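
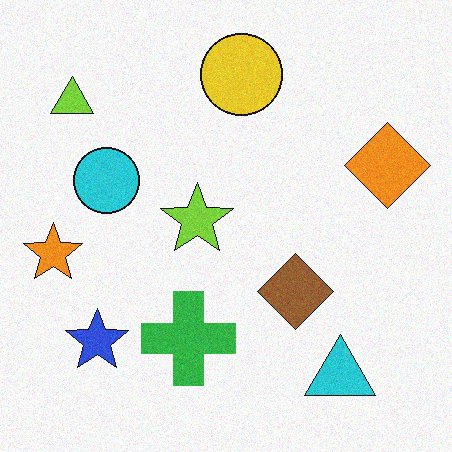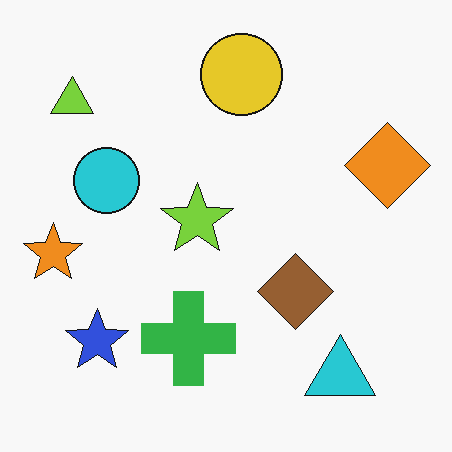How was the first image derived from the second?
The first image is the second degraded with a light layer of grain.

Random speckle covers the whole image, including the flat background.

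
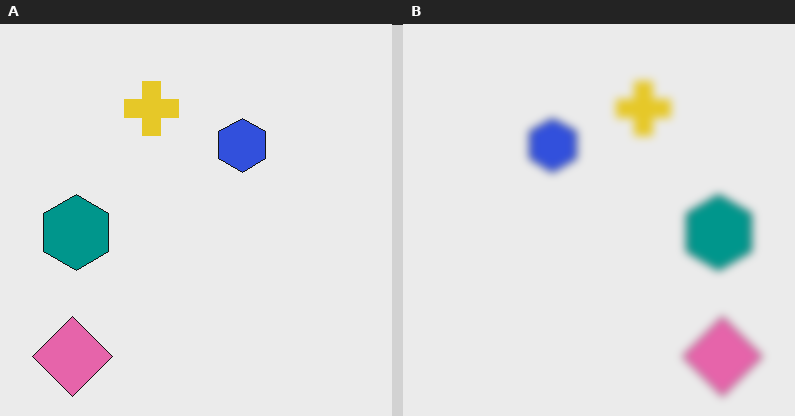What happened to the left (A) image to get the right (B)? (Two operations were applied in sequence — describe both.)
The right (B) image is the left (A) noticeably gaussian-blurred, then flipped horizontally (left ↔ right).

Shape edges and outlines are uniformly softened across the whole image. The pink diamond is in the bottom-left of the left (A) image and the bottom-right of the right (B) — shapes on opposite sides of the vertical midline have swapped in a mirror flip.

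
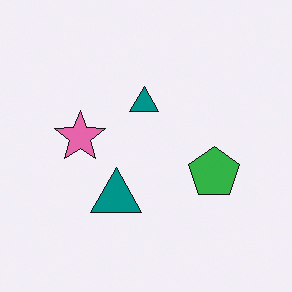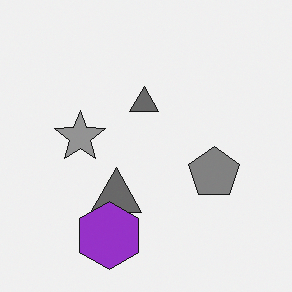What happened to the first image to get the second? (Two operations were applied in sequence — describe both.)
It was converted to grayscale, then overlaid with an additional purple hexagon.

All color is removed — every shape is now a shade of grey. A purple hexagon appears in the second image that is absent from the first.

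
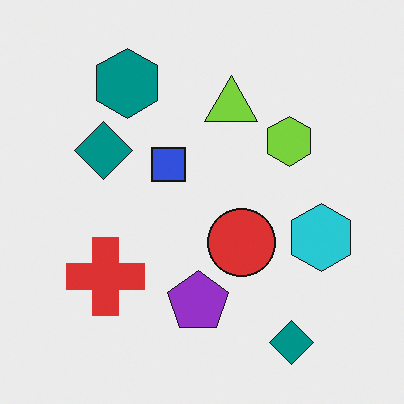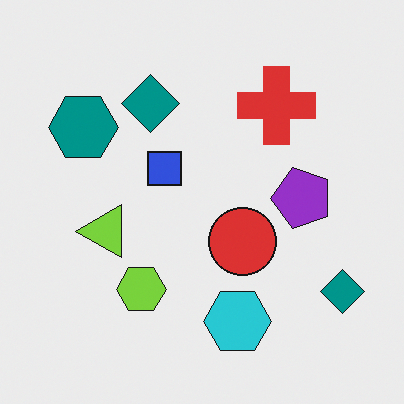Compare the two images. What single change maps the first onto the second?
This is the original image transposed (reflected across the top-left ↔ bottom-right diagonal).

Shapes have swapped their row and column positions — what was in the top-right is now in the bottom-left — a diagonal reflection.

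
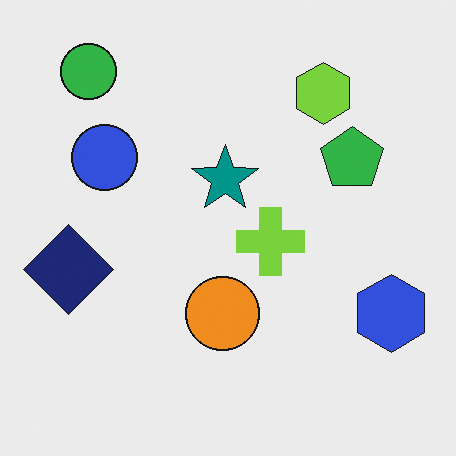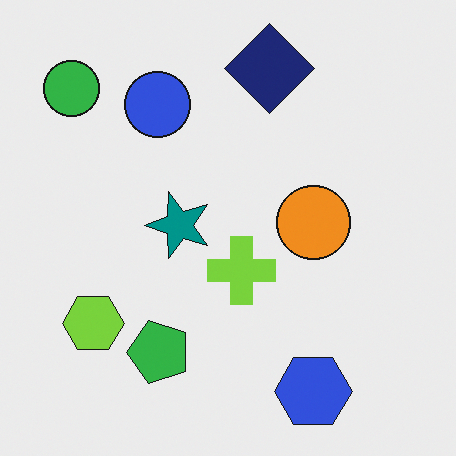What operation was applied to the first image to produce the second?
The image was transposed (reflected across the top-left ↔ bottom-right diagonal).

Shapes have swapped their row and column positions — what was in the top-right is now in the bottom-left — a diagonal reflection.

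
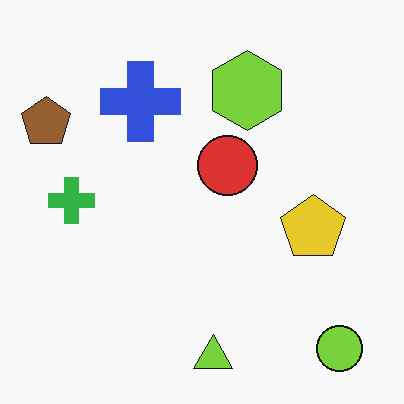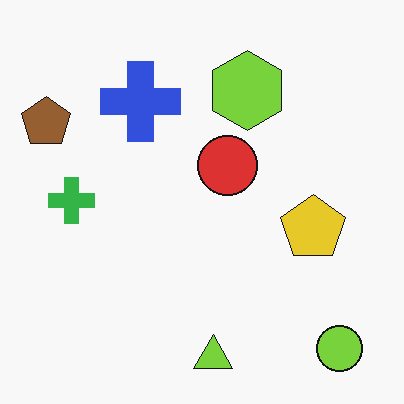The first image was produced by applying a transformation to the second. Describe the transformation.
The transformation is: JPEG-compressed with visible artifacts.

Blocky 8×8 compression artifacts appear around shape edges and the flat background shows ringing — characteristic JPEG degradation.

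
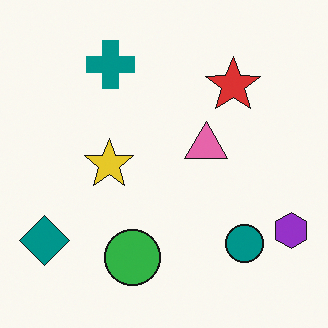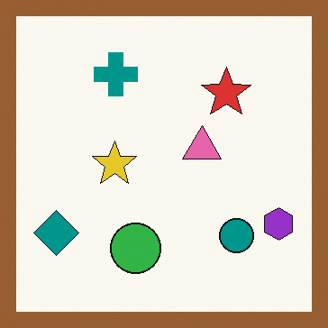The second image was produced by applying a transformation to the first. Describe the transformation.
It was framed with a brown border.

A solid brown frame runs around the edge of the second image, with the content slightly shrunk inside it.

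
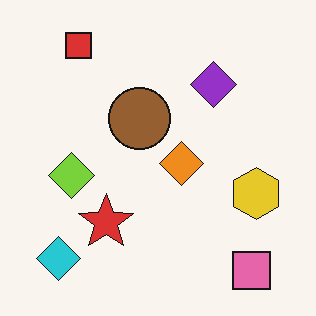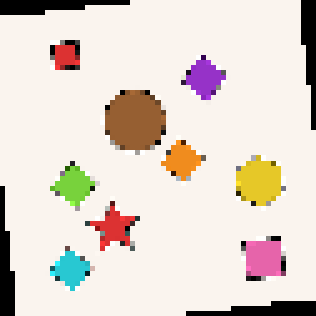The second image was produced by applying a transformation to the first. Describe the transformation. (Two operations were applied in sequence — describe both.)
The image was rotated counter-clockwise by a slight angle, then lightly pixelated (a mild mosaic effect).

Every shape is tilted by the same angle and the image corners show triangular fill wedges — a whole-image rotation by a non-right angle. Shapes are reduced to large square blocks; fine edges and outlines are lost — a downscale-then-upscale (mosaic) effect.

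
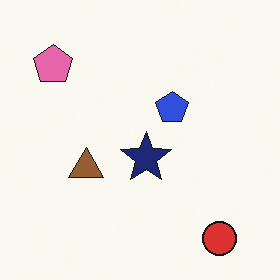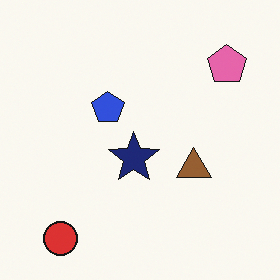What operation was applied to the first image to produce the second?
The transformation is: flipped horizontally (left ↔ right).

The pink pentagon is in the top-left of the first image and the top-right of the second — shapes on opposite sides of the vertical midline have swapped in a mirror flip.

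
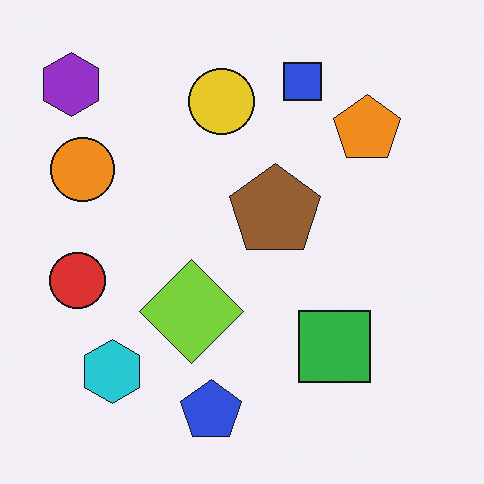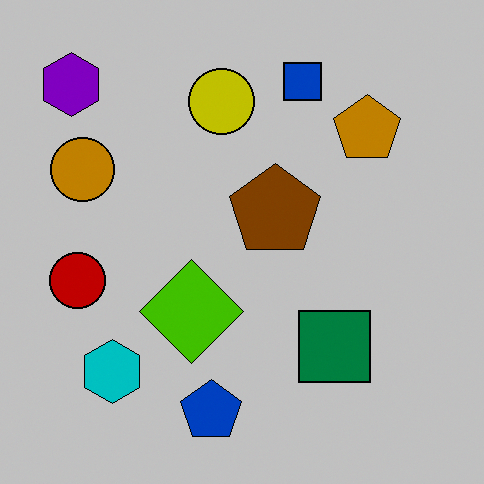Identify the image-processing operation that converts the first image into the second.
The second image is the first aggressively posterized.

Each flat color has snapped to a coarser quantized level — most visibly, the near-white background has dropped to a flat grey.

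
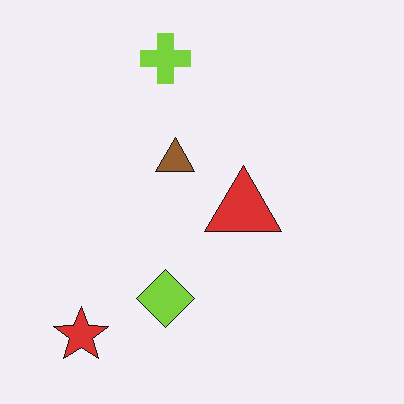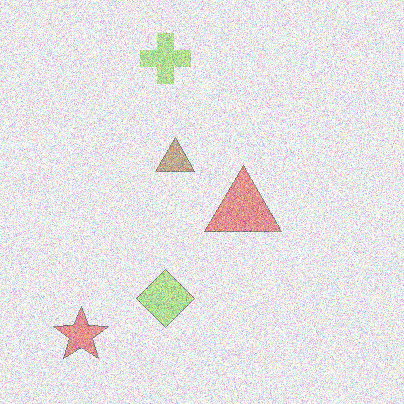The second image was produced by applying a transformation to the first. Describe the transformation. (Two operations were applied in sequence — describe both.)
The image was washed out (contrast reduced), then degraded with a thick layer of grain.

Tones are pushed toward mid-grey across the whole image — a global contrast change. Random speckle covers the whole image, including the flat background.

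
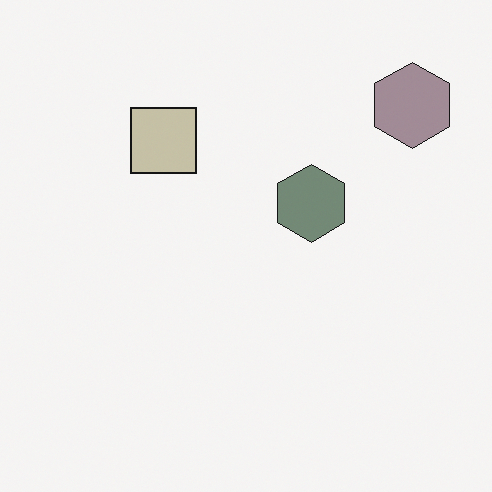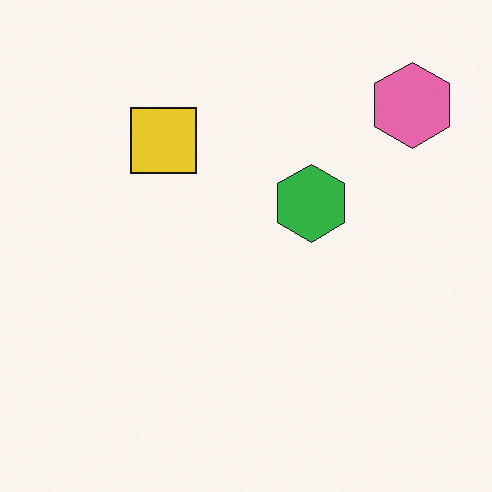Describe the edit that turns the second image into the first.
This is the original image made much more muted (saturation change).

All colors are more muted and greyish — a global saturation change.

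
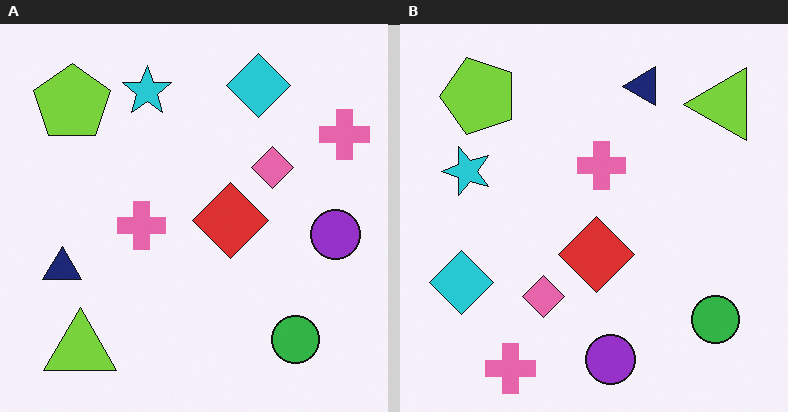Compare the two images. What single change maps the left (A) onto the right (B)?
This is the original image transposed (reflected across the top-left ↔ bottom-right diagonal).

Shapes have swapped their row and column positions — what was in the top-right is now in the bottom-left — a diagonal reflection.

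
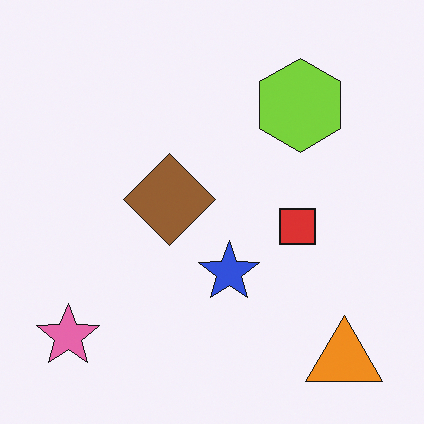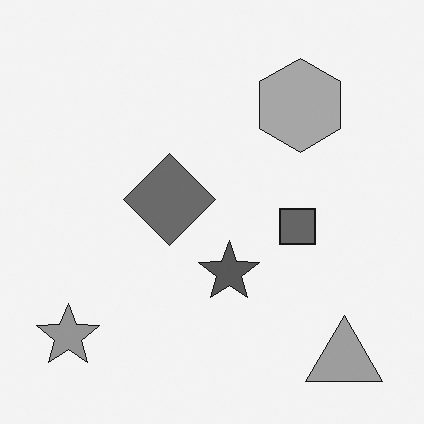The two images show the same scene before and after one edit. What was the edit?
The transformation is: converted to grayscale.

All color is removed — every shape is now a shade of grey.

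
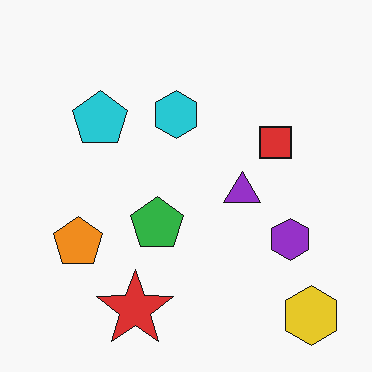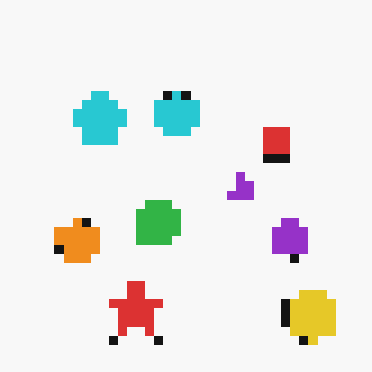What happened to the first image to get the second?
The transformation is: heavily pixelated into large blocks.

Shapes are reduced to large square blocks; fine edges and outlines are lost — a downscale-then-upscale (mosaic) effect.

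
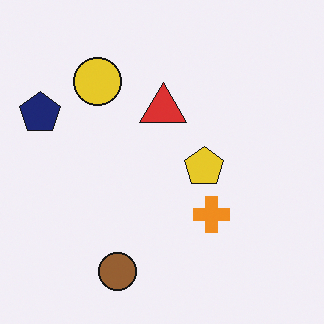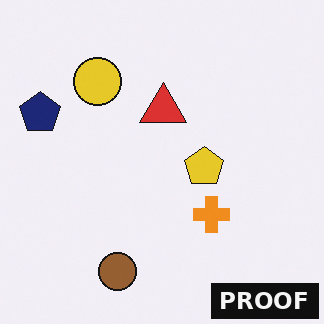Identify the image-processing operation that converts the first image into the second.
The transformation is: watermarked with the text "PROOF" in the lower-right corner.

A dark label reading "PROOF" appears in the lower-right corner.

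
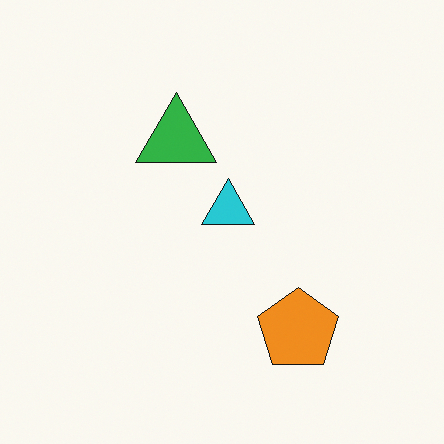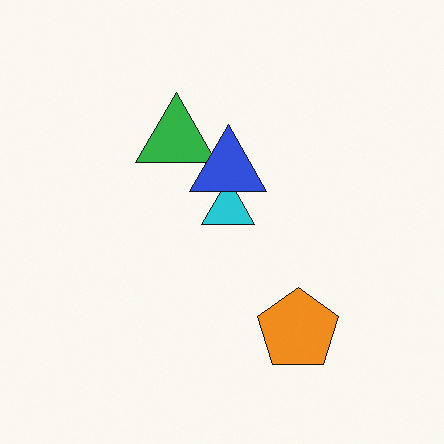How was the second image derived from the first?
It was overlaid with an additional blue triangle.

A blue triangle appears in the second image that is absent from the first.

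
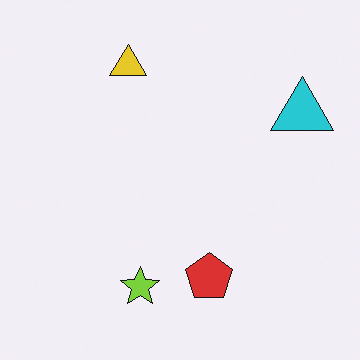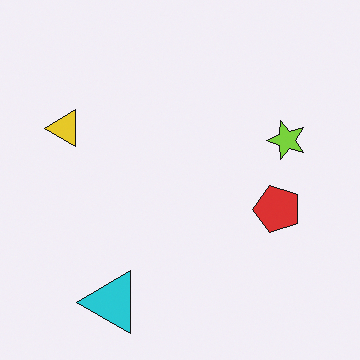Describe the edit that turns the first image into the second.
The transformation is: transposed (reflected across the top-left ↔ bottom-right diagonal).

Shapes have swapped their row and column positions — what was in the top-right is now in the bottom-left — a diagonal reflection.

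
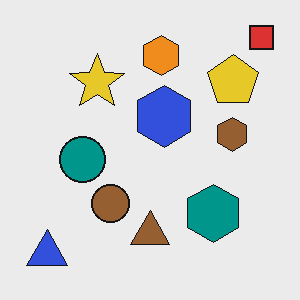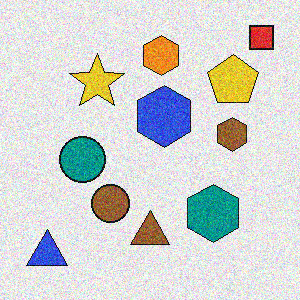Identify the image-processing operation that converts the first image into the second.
It was degraded with visible gaussian noise.

Random speckle covers the whole image, including the flat background.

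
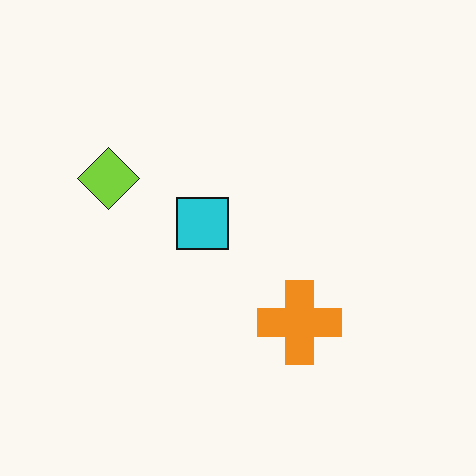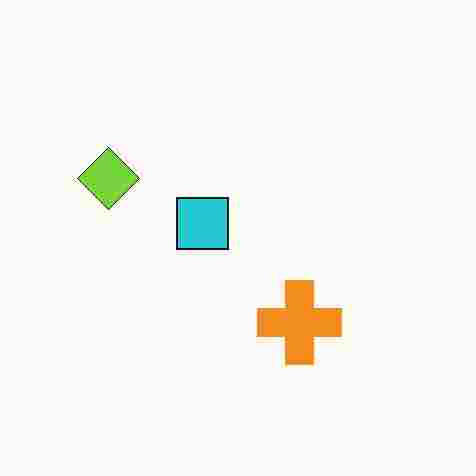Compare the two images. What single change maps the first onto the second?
It was degraded with heavy JPEG compression.

Blocky 8×8 compression artifacts appear around shape edges and the flat background shows ringing — characteristic JPEG degradation.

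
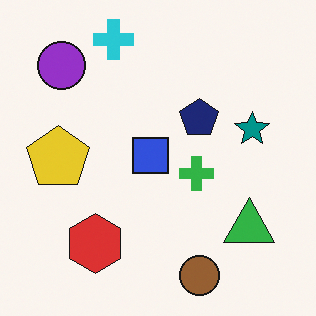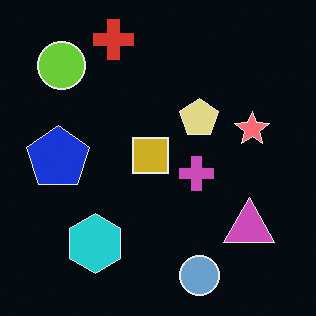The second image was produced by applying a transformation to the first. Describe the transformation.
The image was color-inverted (negative).

The light background has become dark and every shape's color is its complement — a photographic negative.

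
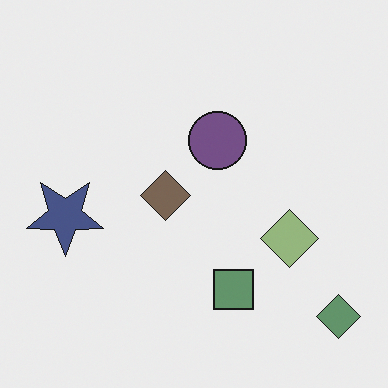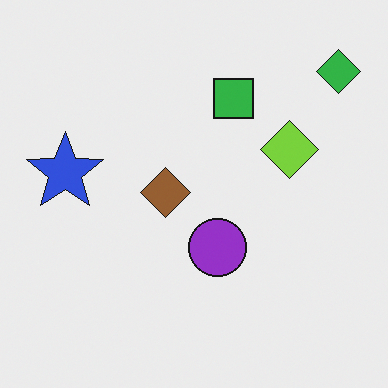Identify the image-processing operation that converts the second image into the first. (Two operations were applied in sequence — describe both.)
The first image is the second made much more muted (saturation change), then flipped vertically (top ↔ bottom).

All colors are more muted and greyish — a global saturation change. The green diamond is in the top-right of the second image and the bottom-right of the first — shapes on opposite sides of the horizontal midline have swapped in a mirror flip.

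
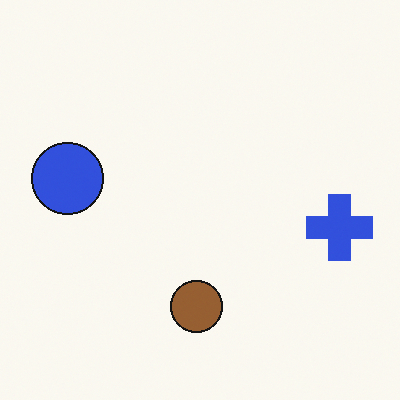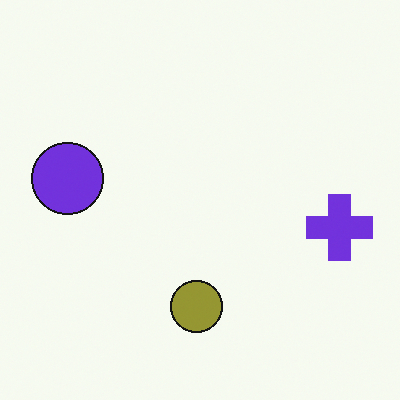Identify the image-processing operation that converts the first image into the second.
The image was hue-shifted by a small amount.

Every shape's color has rotated by the same amount around the hue wheel — a uniform hue shift.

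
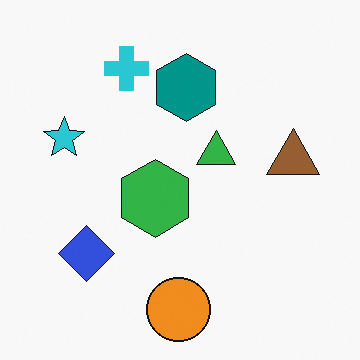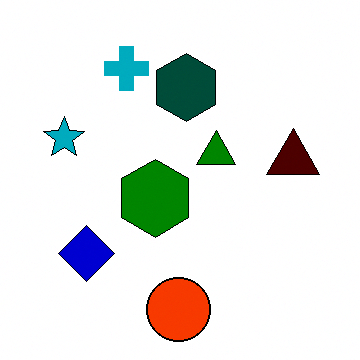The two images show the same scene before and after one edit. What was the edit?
This is the original image boosted in contrast.

Tones are pushed away from mid-grey across the whole image — a global contrast change.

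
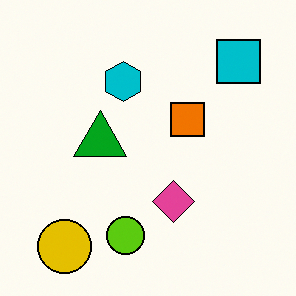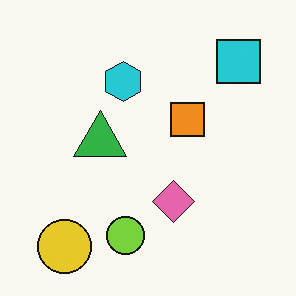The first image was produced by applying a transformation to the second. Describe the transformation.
Given slightly increased contrast.

Tones are pushed away from mid-grey across the whole image — a global contrast change.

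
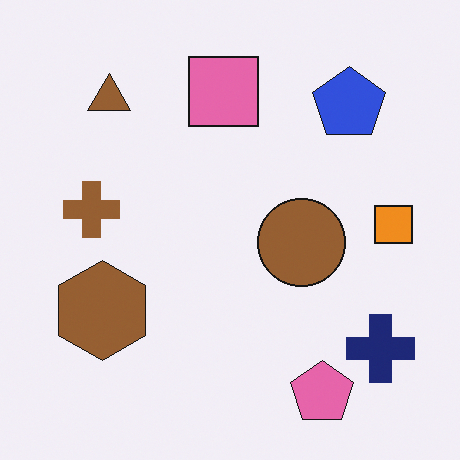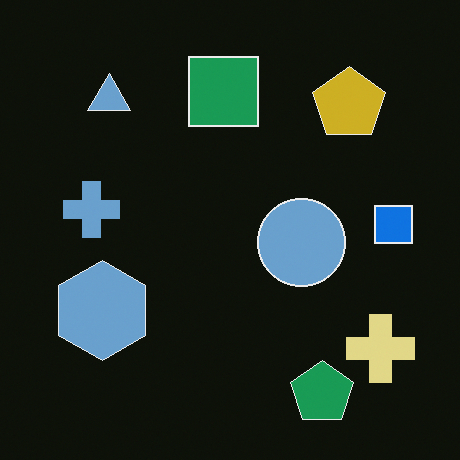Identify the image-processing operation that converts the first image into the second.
The second image is the first color-inverted (negative).

The light background has become dark and every shape's color is its complement — a photographic negative.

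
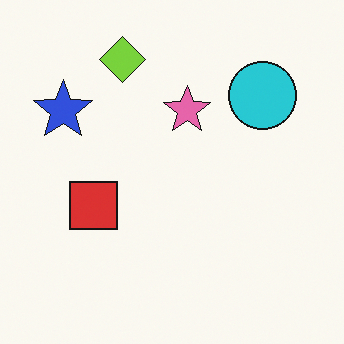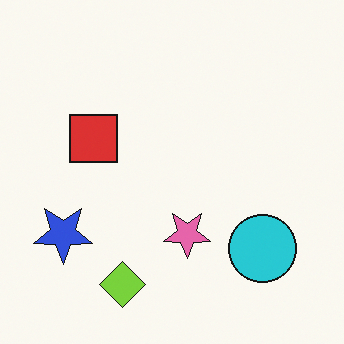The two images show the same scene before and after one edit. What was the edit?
The second image is the first flipped vertically (top ↔ bottom).

The lime diamond is in the top of the first image and the bottom of the second — shapes on opposite sides of the horizontal midline have swapped in a mirror flip.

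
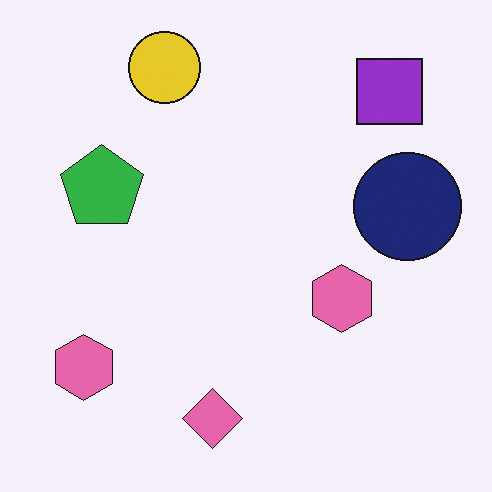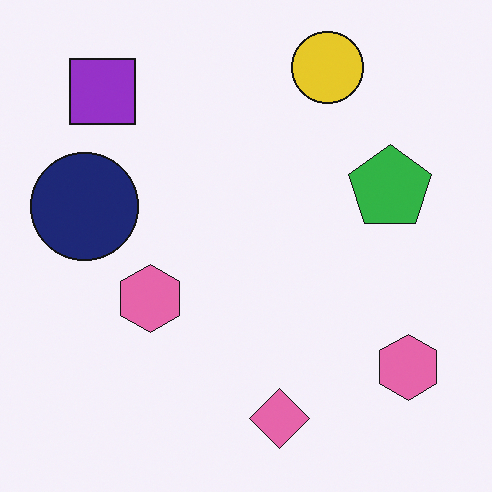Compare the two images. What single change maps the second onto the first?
The transformation is: flipped horizontally (left ↔ right).

The navy circle is in the left of the second image and the right of the first — shapes on opposite sides of the vertical midline have swapped in a mirror flip.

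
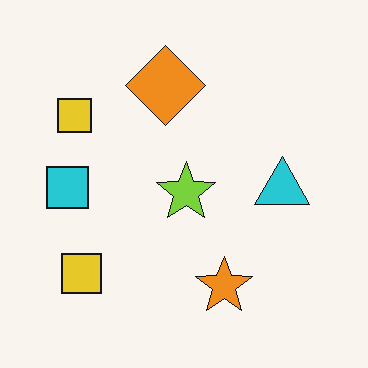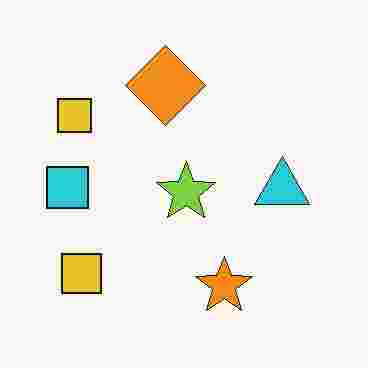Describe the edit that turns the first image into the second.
The transformation is: degraded with heavy JPEG compression.

Blocky 8×8 compression artifacts appear around shape edges and the flat background shows ringing — characteristic JPEG degradation.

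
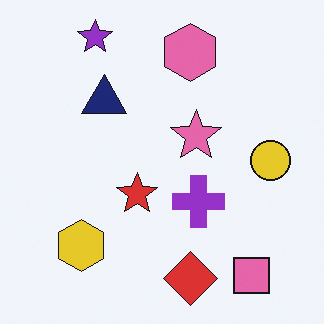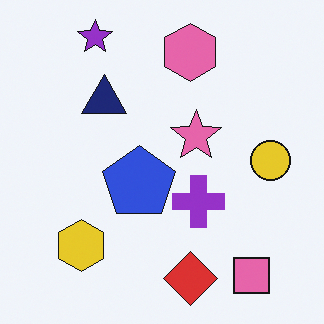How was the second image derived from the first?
It was overlaid with an additional blue pentagon.

A blue pentagon appears in the second image that is absent from the first.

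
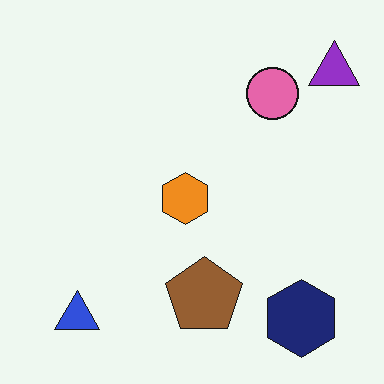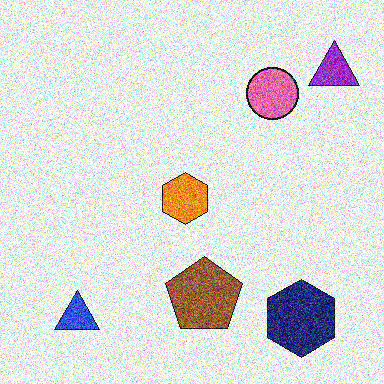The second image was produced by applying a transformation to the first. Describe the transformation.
This is the original image degraded with heavy additive noise.

Random speckle covers the whole image, including the flat background.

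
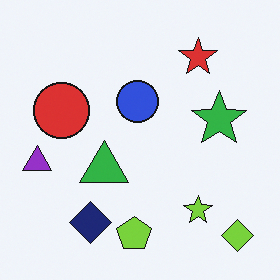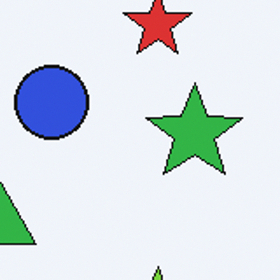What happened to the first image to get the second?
The image was cropped tightly and scaled back up.

The visible shapes are larger and the field of view is narrower; shapes near the original edges may be partly or wholly outside the frame — a crop-and-rescale.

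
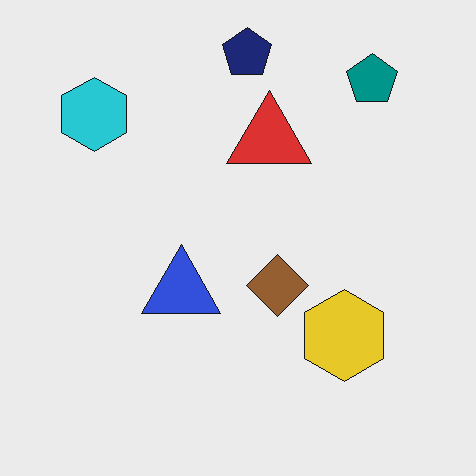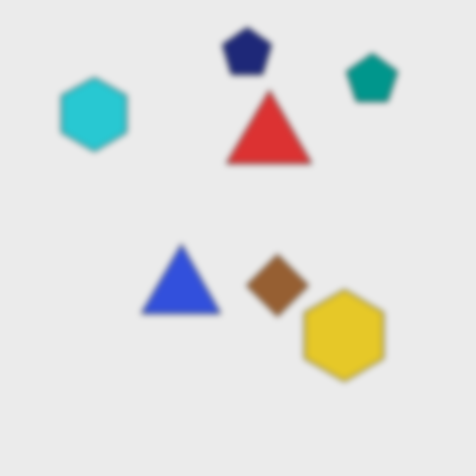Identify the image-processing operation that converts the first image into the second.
Noticeably gaussian-blurred.

Shape edges and outlines are uniformly softened across the whole image.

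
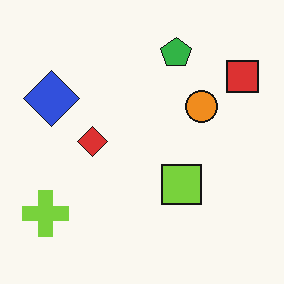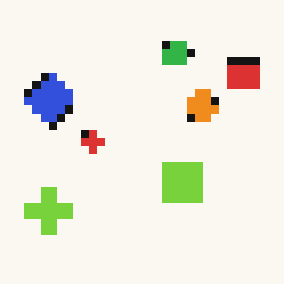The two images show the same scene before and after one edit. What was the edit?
The image was pixelated into visible square blocks.

Shapes are reduced to large square blocks; fine edges and outlines are lost — a downscale-then-upscale (mosaic) effect.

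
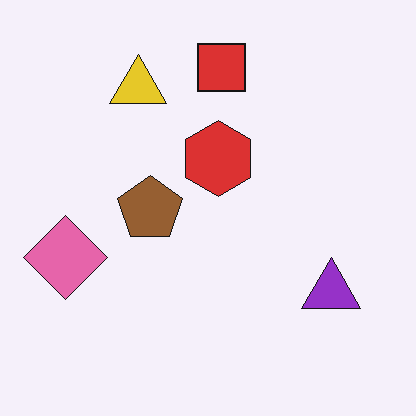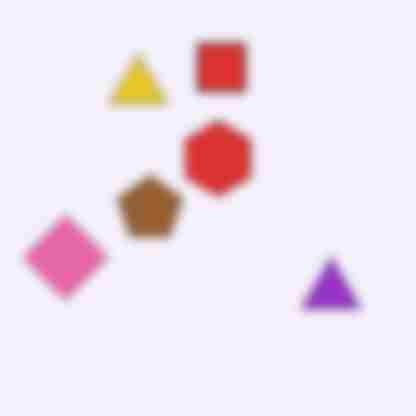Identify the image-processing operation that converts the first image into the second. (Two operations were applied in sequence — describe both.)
This is the original image heavily blurred, then degraded with heavy JPEG compression.

Shape edges and outlines are uniformly softened across the whole image. Blocky 8×8 compression artifacts appear around shape edges and the flat background shows ringing — characteristic JPEG degradation.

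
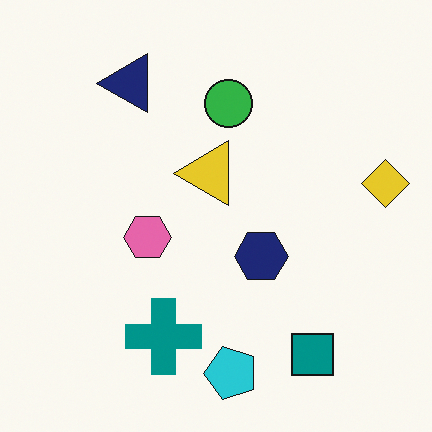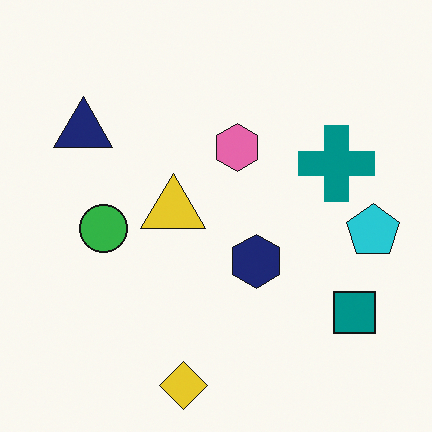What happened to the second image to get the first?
The first image is the second transposed (reflected across the top-left ↔ bottom-right diagonal).

Shapes have swapped their row and column positions — what was in the top-right is now in the bottom-left — a diagonal reflection.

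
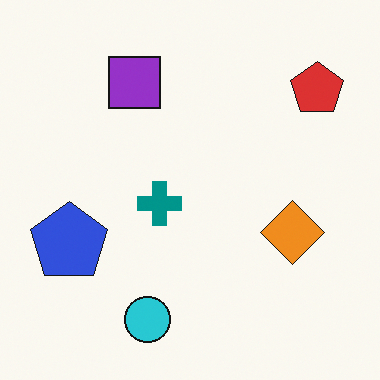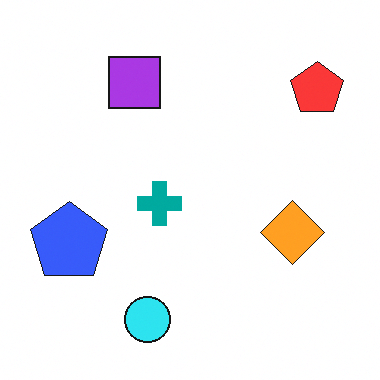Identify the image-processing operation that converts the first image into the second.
It was slightly brightened.

Every pixel — background and shapes alike — is uniformly brightened.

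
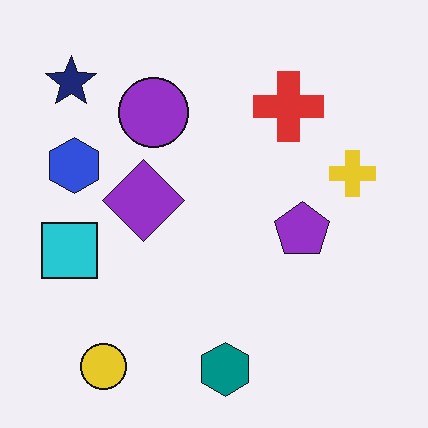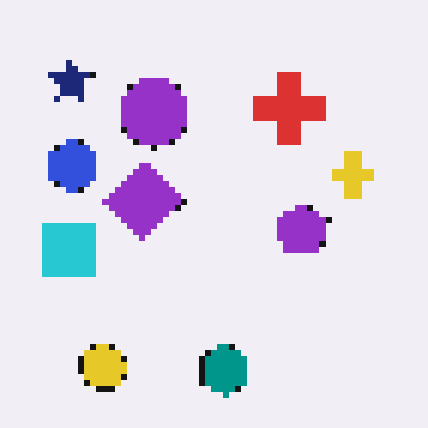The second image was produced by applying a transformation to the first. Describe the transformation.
It was moderately pixelated.

Shapes are reduced to large square blocks; fine edges and outlines are lost — a downscale-then-upscale (mosaic) effect.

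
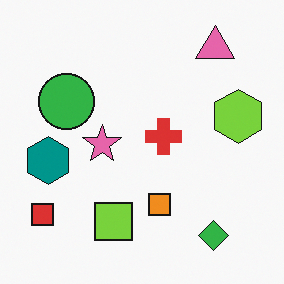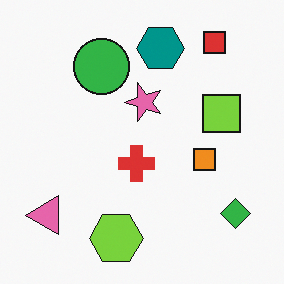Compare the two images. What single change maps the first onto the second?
This is the original image transposed (reflected across the top-left ↔ bottom-right diagonal).

Shapes have swapped their row and column positions — what was in the top-right is now in the bottom-left — a diagonal reflection.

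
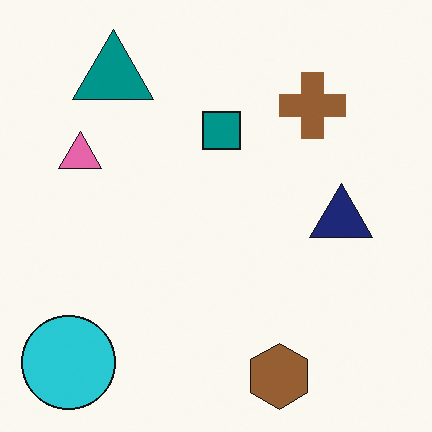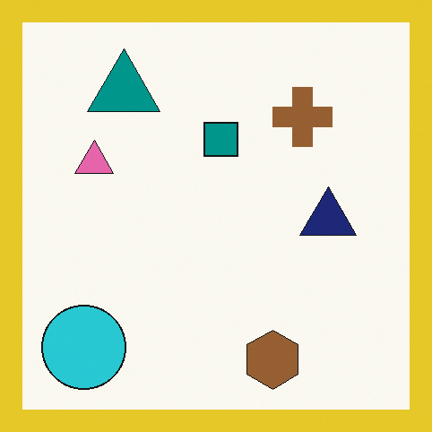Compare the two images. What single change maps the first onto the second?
The transformation is: framed with a yellow border.

A solid yellow frame runs around the edge of the second image, with the content slightly shrunk inside it.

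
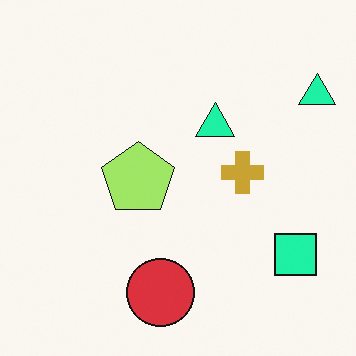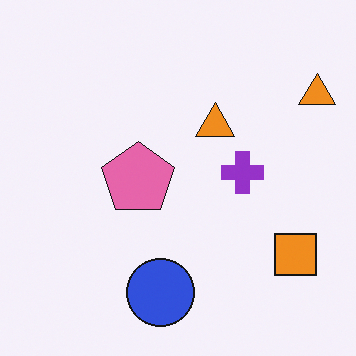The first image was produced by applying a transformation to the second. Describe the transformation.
Hue-shifted through roughly a third of the color wheel.

Every shape's color has rotated by the same amount around the hue wheel — a uniform hue shift.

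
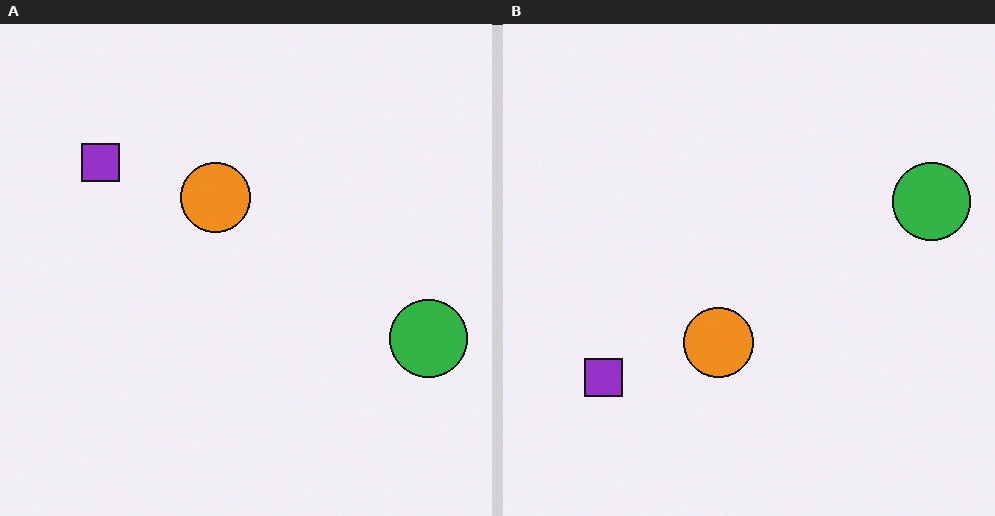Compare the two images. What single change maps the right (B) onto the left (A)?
Flipped vertically (top ↔ bottom).

The purple square is in the bottom-left of the right (B) image and the top-left of the left (A) — shapes on opposite sides of the horizontal midline have swapped in a mirror flip.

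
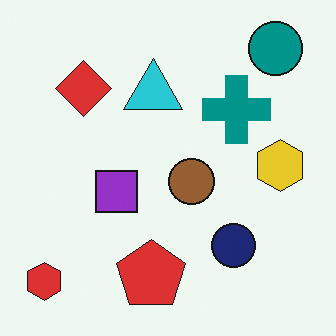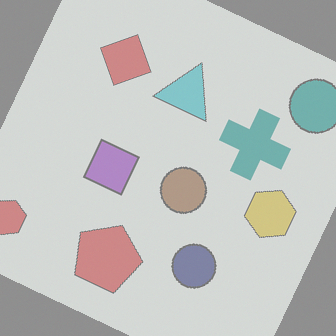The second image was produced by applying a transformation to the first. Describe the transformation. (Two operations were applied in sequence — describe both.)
Rotated clockwise by a moderate amount, then washed out (contrast reduced).

Every shape is tilted by the same angle and the image corners show triangular fill wedges — a whole-image rotation by a non-right angle. Tones are pushed toward mid-grey across the whole image — a global contrast change.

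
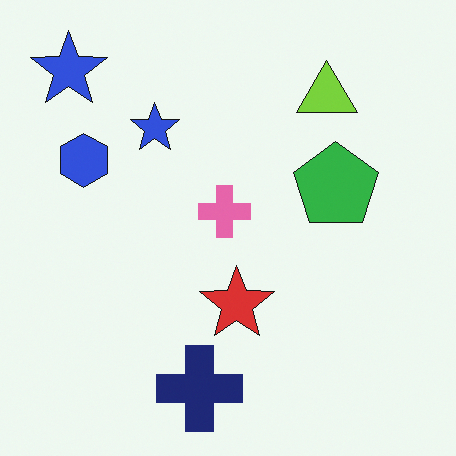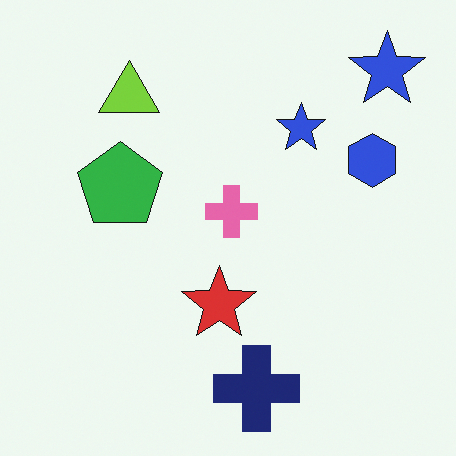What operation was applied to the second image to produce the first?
The transformation is: flipped horizontally (left ↔ right).

The blue hexagon is in the right of the second image and the left of the first — shapes on opposite sides of the vertical midline have swapped in a mirror flip.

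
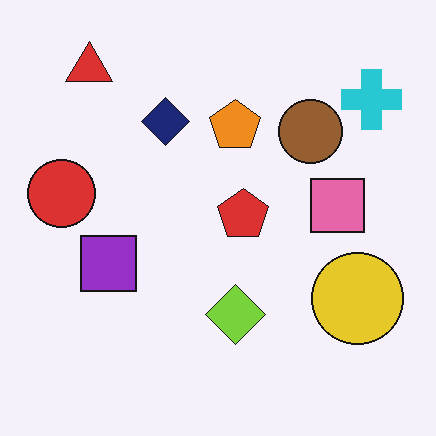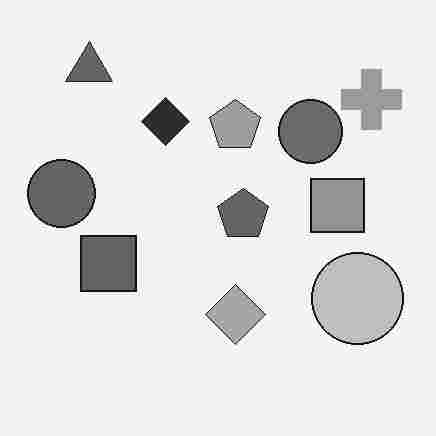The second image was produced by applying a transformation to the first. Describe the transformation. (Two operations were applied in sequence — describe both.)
It was converted to grayscale, then degraded with heavy JPEG compression.

All color is removed — every shape is now a shade of grey. Blocky 8×8 compression artifacts appear around shape edges and the flat background shows ringing — characteristic JPEG degradation.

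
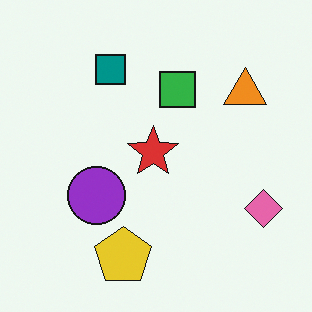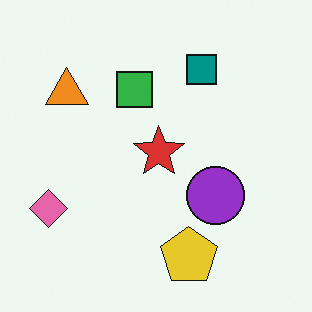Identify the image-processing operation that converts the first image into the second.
It was flipped horizontally (left ↔ right).

The pink diamond is in the right of the first image and the left of the second — shapes on opposite sides of the vertical midline have swapped in a mirror flip.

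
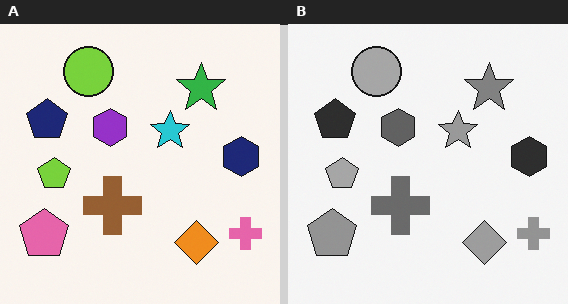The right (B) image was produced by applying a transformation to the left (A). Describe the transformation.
The transformation is: converted to grayscale.

All color is removed — every shape is now a shade of grey.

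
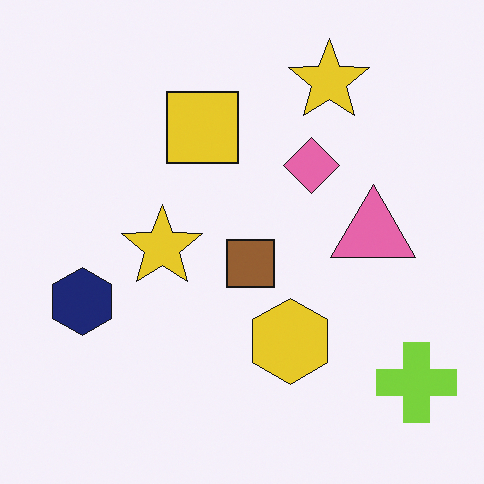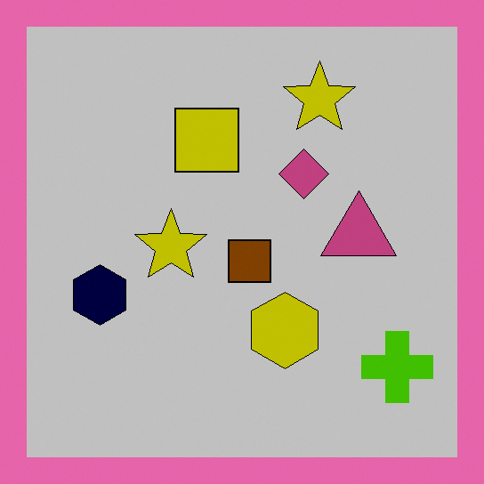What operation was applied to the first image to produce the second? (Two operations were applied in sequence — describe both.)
Heavily posterized to just a handful of flat colors, then framed with a pink border.

Each flat color has snapped to a coarser quantized level — most visibly, the near-white background has dropped to a flat grey. A solid pink frame runs around the edge of the second image, with the content slightly shrunk inside it.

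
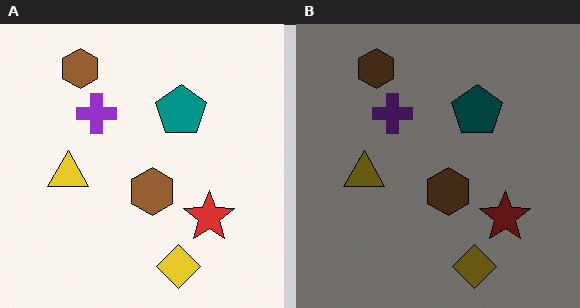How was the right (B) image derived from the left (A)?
It was darkened a lot.

Every pixel — background and shapes alike — is uniformly darkened.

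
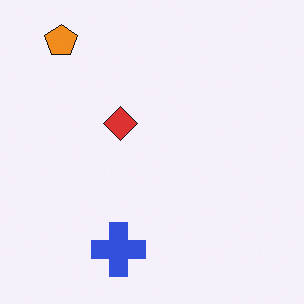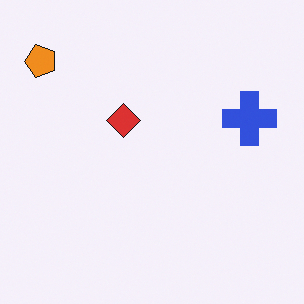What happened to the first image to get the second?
The image was transposed (reflected across the top-left ↔ bottom-right diagonal).

Shapes have swapped their row and column positions — what was in the top-right is now in the bottom-left — a diagonal reflection.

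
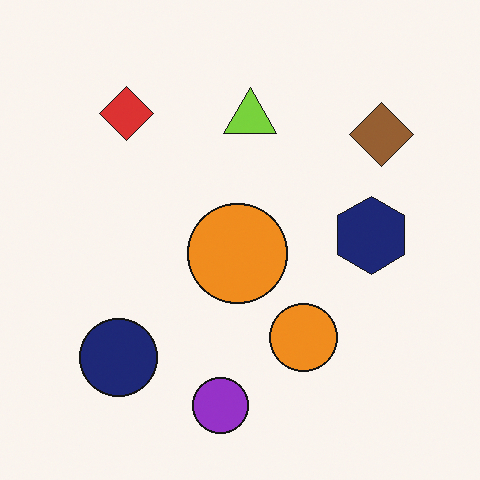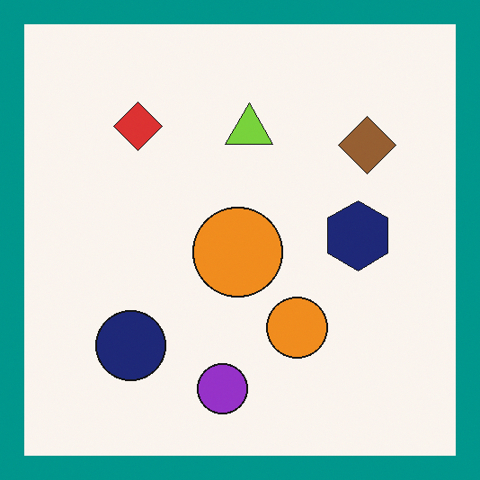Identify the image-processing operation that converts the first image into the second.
Framed with a teal border.

A solid teal frame runs around the edge of the second image, with the content slightly shrunk inside it.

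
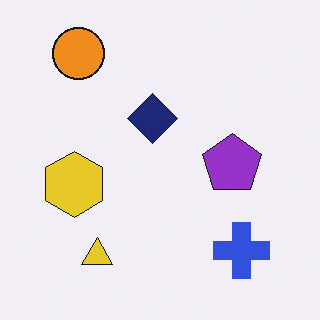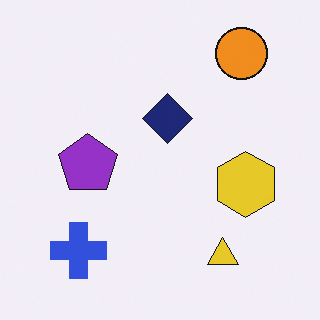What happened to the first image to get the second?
The second image is the first flipped horizontally (left ↔ right).

The yellow hexagon is in the left of the first image and the right of the second — shapes on opposite sides of the vertical midline have swapped in a mirror flip.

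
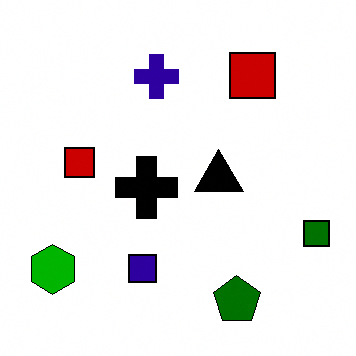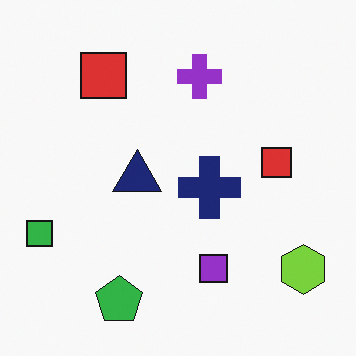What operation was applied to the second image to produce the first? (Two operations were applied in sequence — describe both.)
The first image is the second flipped horizontally (left ↔ right), then given much higher contrast.

The green square is in the left of the second image and the right of the first — shapes on opposite sides of the vertical midline have swapped in a mirror flip. Tones are pushed away from mid-grey across the whole image — a global contrast change.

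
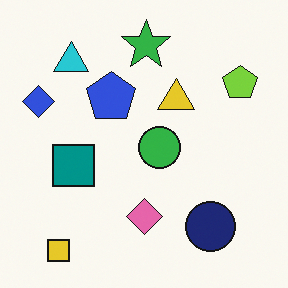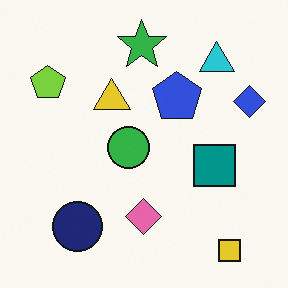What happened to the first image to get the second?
The second image is the first flipped horizontally (left ↔ right).

The blue diamond is in the left of the first image and the right of the second — shapes on opposite sides of the vertical midline have swapped in a mirror flip.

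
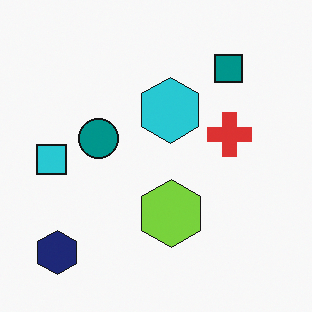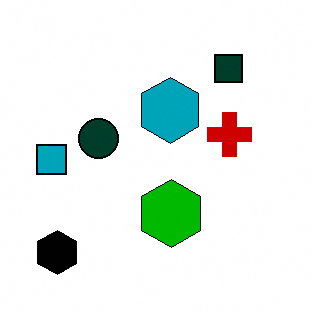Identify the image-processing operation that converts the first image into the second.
The second image is the first boosted in contrast.

Tones are pushed away from mid-grey across the whole image — a global contrast change.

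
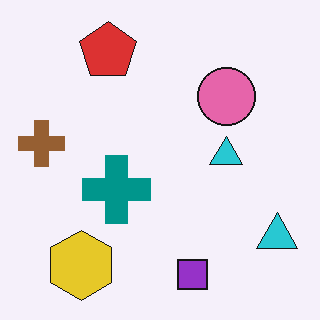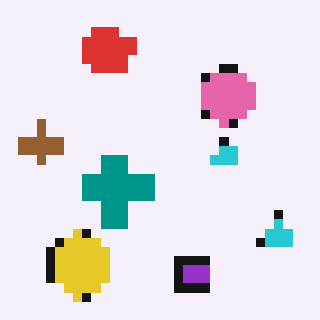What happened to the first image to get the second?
The transformation is: coarsely pixelated.

Shapes are reduced to large square blocks; fine edges and outlines are lost — a downscale-then-upscale (mosaic) effect.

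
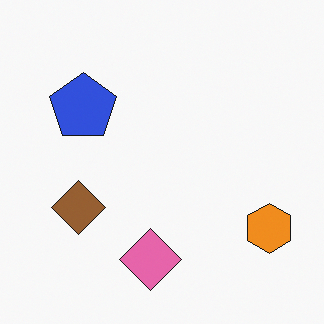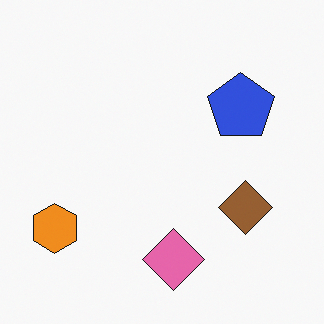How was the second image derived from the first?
The second image is the first flipped horizontally (left ↔ right).

The orange hexagon is in the bottom-right of the first image and the bottom-left of the second — shapes on opposite sides of the vertical midline have swapped in a mirror flip.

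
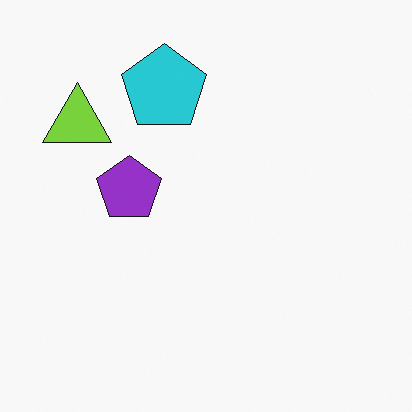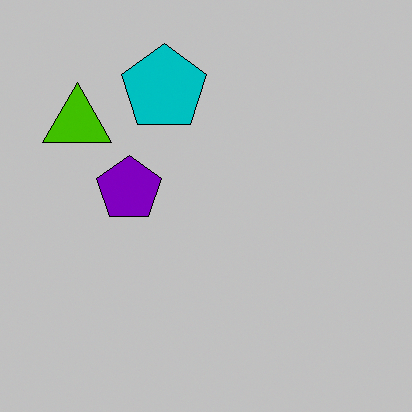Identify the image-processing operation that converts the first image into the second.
Heavily posterized to just a handful of flat colors.

Each flat color has snapped to a coarser quantized level — most visibly, the near-white background has dropped to a flat grey.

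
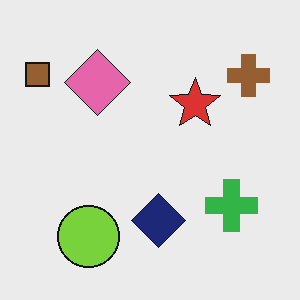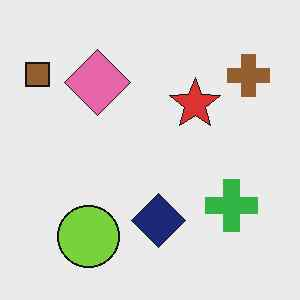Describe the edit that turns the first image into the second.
The image was given moderate JPEG compression.

Blocky 8×8 compression artifacts appear around shape edges and the flat background shows ringing — characteristic JPEG degradation.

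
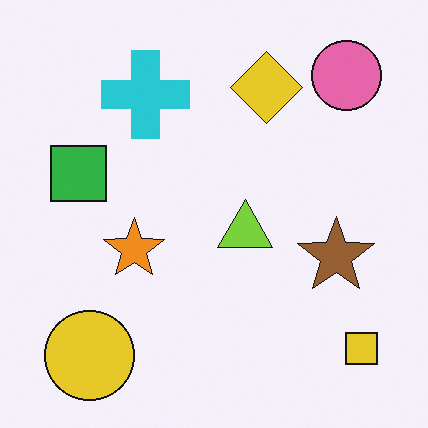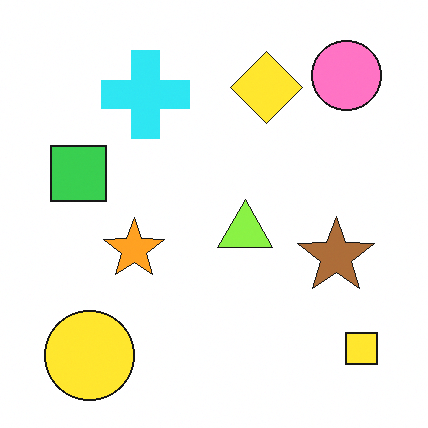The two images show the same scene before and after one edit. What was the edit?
Brightened a little.

Every pixel — background and shapes alike — is uniformly brightened.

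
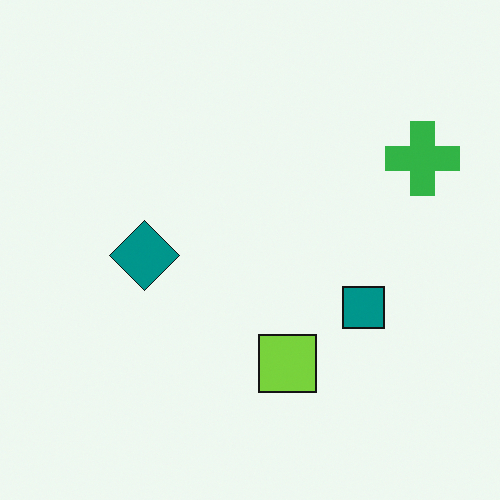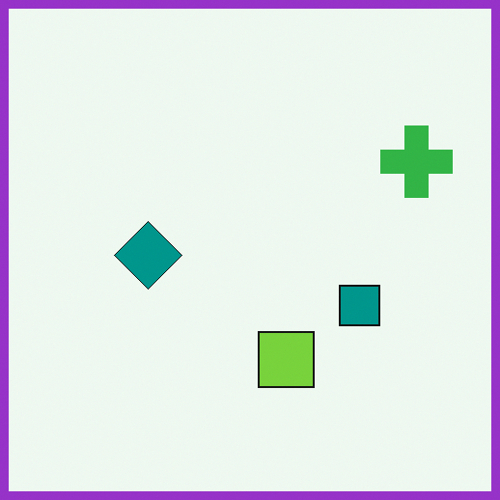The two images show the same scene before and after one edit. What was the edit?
It was framed with a purple border.

A solid purple frame runs around the edge of the second image, with the content slightly shrunk inside it.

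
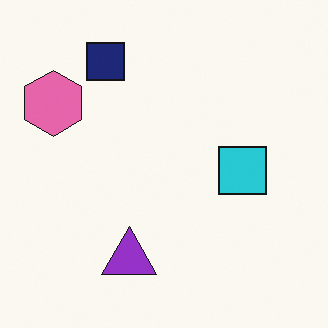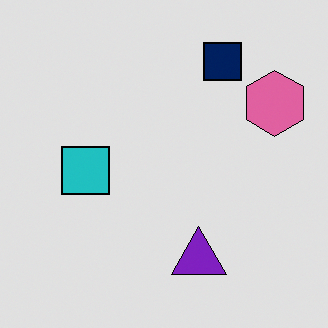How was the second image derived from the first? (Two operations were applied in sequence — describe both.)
The transformation is: flipped horizontally (left ↔ right), then posterized to a reduced palette.

The pink hexagon is in the top-left of the first image and the top-right of the second — shapes on opposite sides of the vertical midline have swapped in a mirror flip. Each flat color has snapped to a coarser quantized level — most visibly, the near-white background has dropped to a flat grey.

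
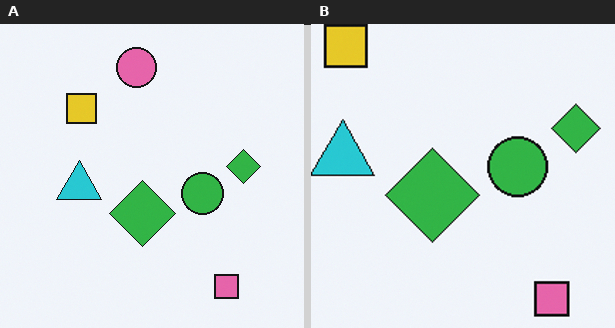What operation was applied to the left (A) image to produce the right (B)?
It was cropped to a modestly smaller region and rescaled.

The visible shapes are larger and the field of view is narrower; shapes near the original edges may be partly or wholly outside the frame — a crop-and-rescale.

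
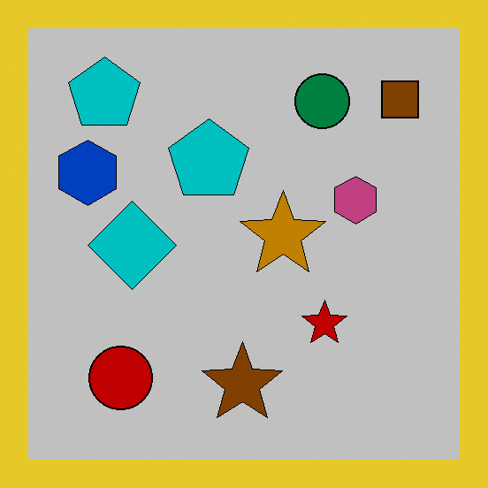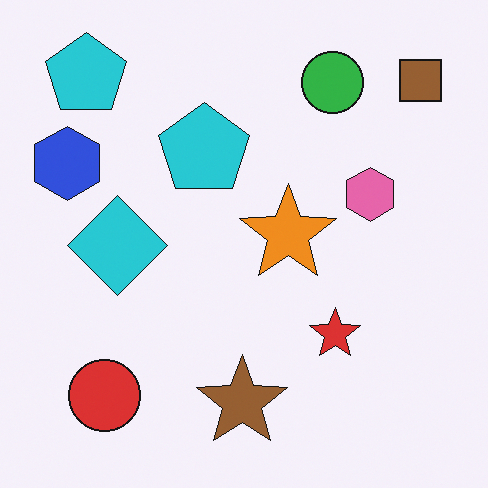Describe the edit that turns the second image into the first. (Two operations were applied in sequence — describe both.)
This is the original image heavily posterized to just a handful of flat colors, then framed with a yellow border.

Each flat color has snapped to a coarser quantized level — most visibly, the near-white background has dropped to a flat grey. A solid yellow frame runs around the edge of the first image, with the content slightly shrunk inside it.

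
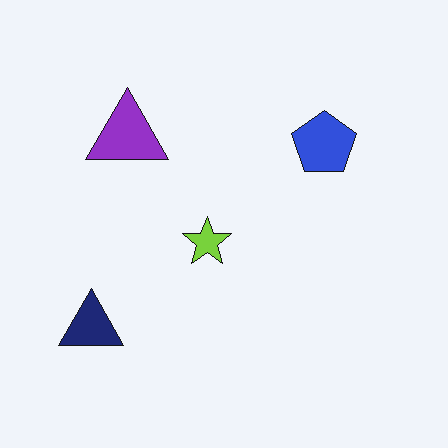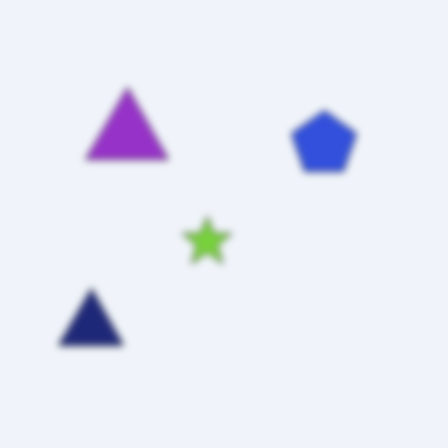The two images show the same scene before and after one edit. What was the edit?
The transformation is: noticeably gaussian-blurred.

Shape edges and outlines are uniformly softened across the whole image.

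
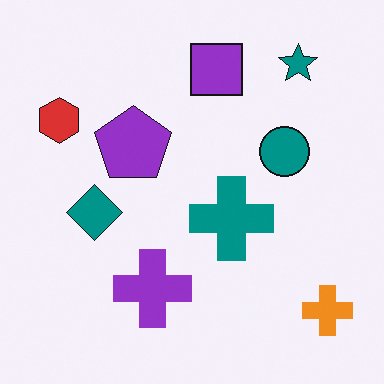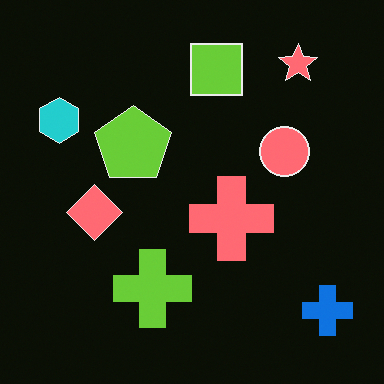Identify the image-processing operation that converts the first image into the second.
The image was color-inverted (negative).

The light background has become dark and every shape's color is its complement — a photographic negative.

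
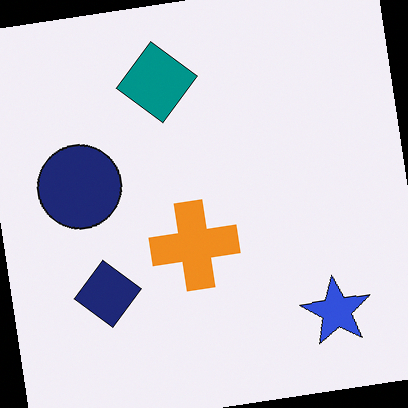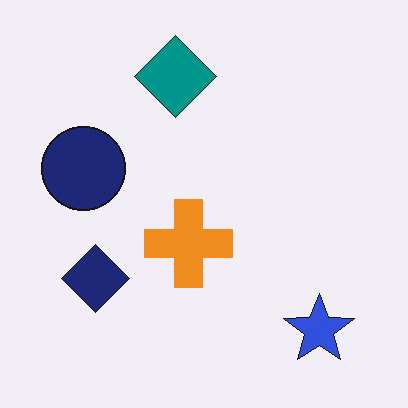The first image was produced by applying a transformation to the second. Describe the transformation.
The transformation is: rotated counter-clockwise by a few degrees.

Every shape is tilted by the same angle and the image corners show triangular fill wedges — a whole-image rotation by a non-right angle.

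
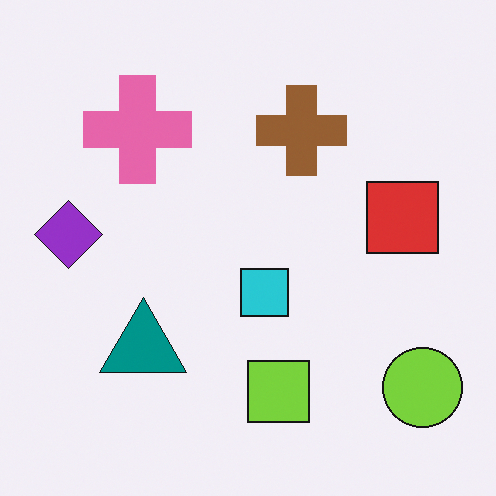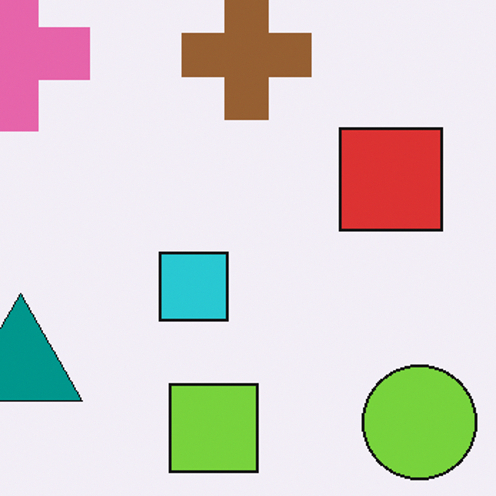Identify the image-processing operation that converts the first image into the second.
The second image is the first cropped to a modestly smaller region and rescaled.

The visible shapes are larger and the field of view is narrower; shapes near the original edges may be partly or wholly outside the frame — a crop-and-rescale.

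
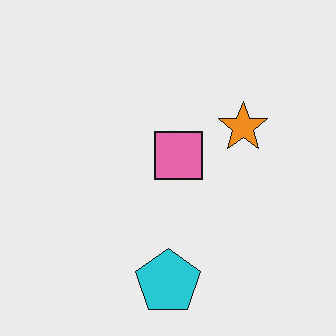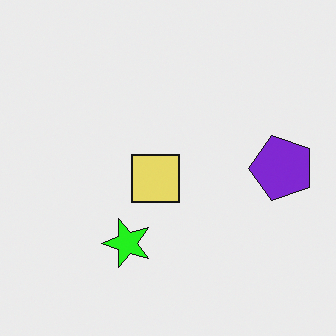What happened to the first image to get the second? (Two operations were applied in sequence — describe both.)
Hue-shifted by a moderate amount, then transposed (reflected across the top-left ↔ bottom-right diagonal).

Every shape's color has rotated by the same amount around the hue wheel — a uniform hue shift. Shapes have swapped their row and column positions — what was in the top-right is now in the bottom-left — a diagonal reflection.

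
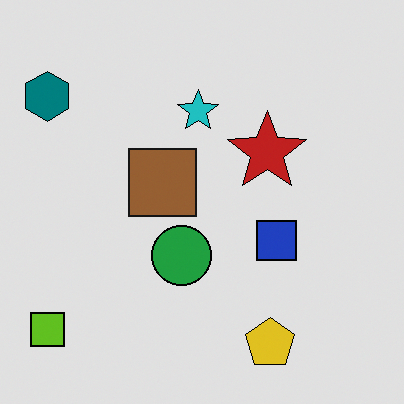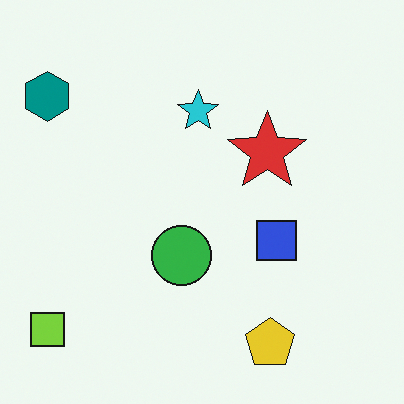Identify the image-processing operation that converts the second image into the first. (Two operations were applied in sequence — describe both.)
The first image is the second posterized to a reduced palette, then overlaid with an additional brown square.

Each flat color has snapped to a coarser quantized level — most visibly, the near-white background has dropped to a flat grey. A brown square appears in the first image that is absent from the second.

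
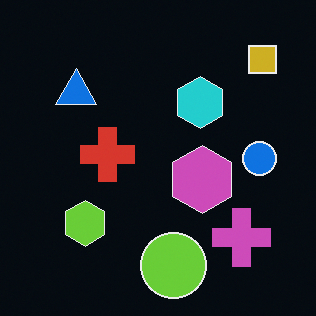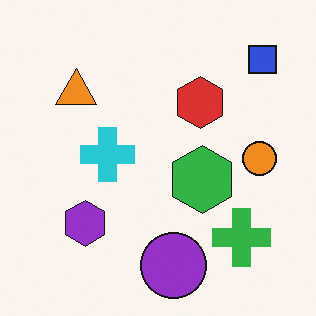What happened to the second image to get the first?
The image was color-inverted (negative).

The light background has become dark and every shape's color is its complement — a photographic negative.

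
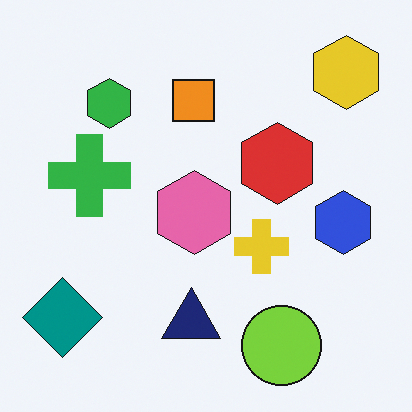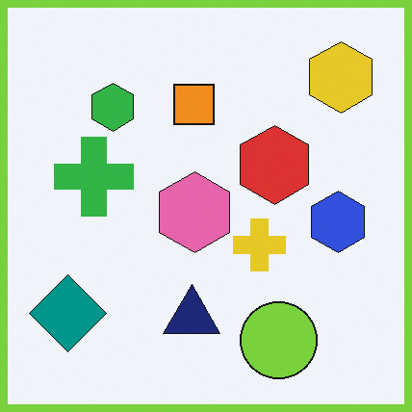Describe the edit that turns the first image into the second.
This is the original image framed with a lime border.

A solid lime frame runs around the edge of the second image, with the content slightly shrunk inside it.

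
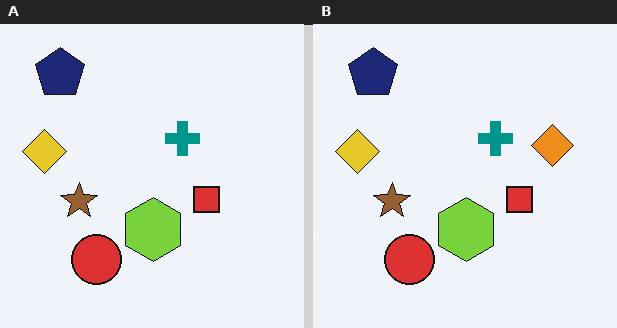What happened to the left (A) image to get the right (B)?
Overlaid with an additional orange diamond.

An orange diamond appears in the right (B) image that is absent from the left (A).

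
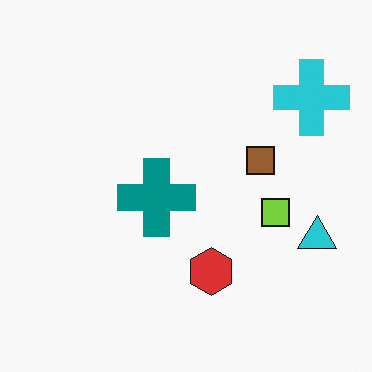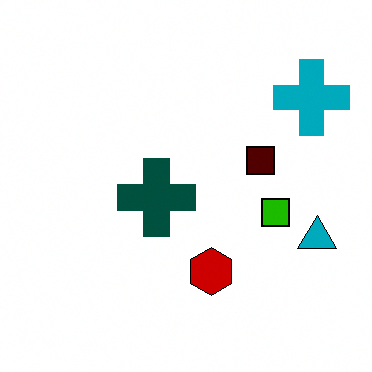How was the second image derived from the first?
The second image is the first boosted in contrast.

Tones are pushed away from mid-grey across the whole image — a global contrast change.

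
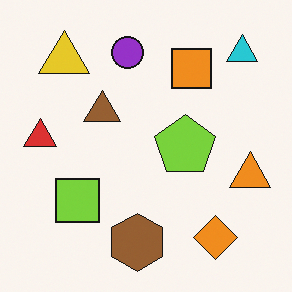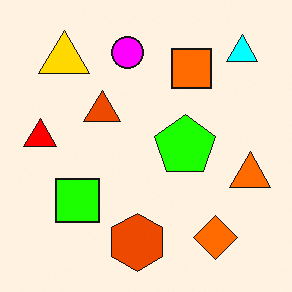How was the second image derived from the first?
The transformation is: made much more vivid (saturation change).

All colors are more vivid — a global saturation change.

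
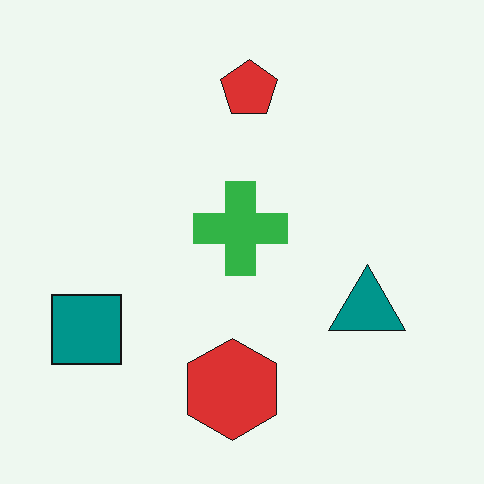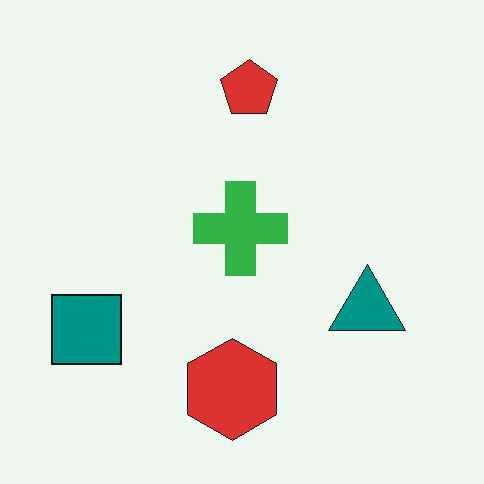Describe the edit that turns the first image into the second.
The second image is the first JPEG-compressed with visible artifacts.

Blocky 8×8 compression artifacts appear around shape edges and the flat background shows ringing — characteristic JPEG degradation.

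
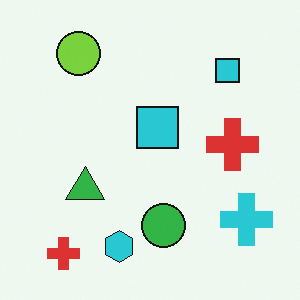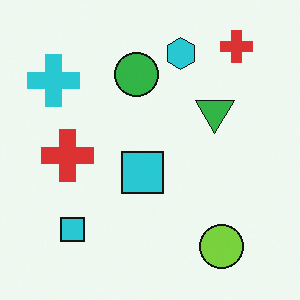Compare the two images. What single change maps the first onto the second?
Rotated 180°.

The lime circle sits in the top-left of the first image and the bottom-right of the second — consistent with a whole-image 180° rotation.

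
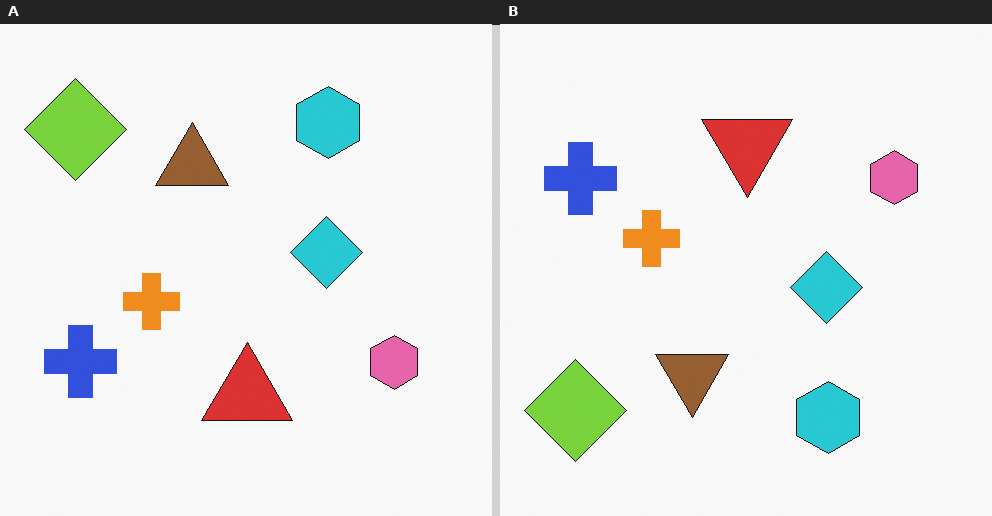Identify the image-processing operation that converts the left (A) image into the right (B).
The image was flipped vertically (top ↔ bottom).

The cyan hexagon is in the top of the left (A) image and the bottom of the right (B) — shapes on opposite sides of the horizontal midline have swapped in a mirror flip.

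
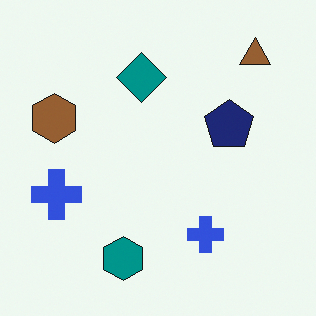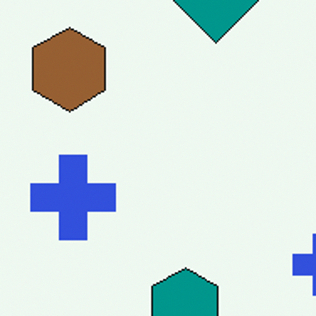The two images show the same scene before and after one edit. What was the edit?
It was cropped tightly and scaled back up.

The visible shapes are larger and the field of view is narrower; shapes near the original edges may be partly or wholly outside the frame — a crop-and-rescale.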